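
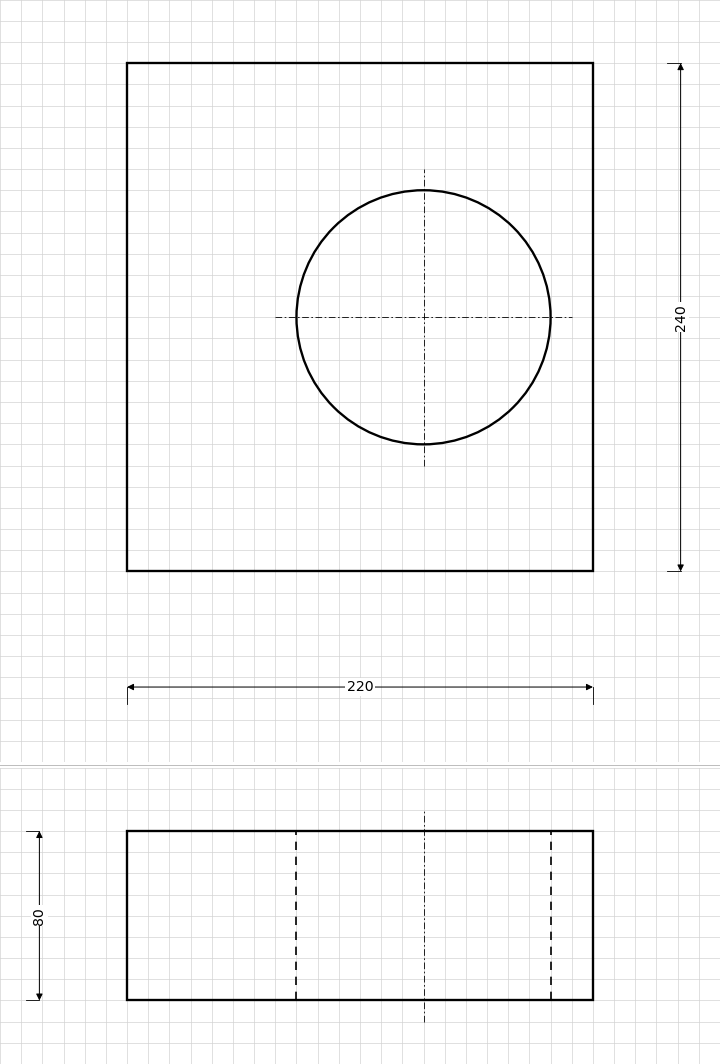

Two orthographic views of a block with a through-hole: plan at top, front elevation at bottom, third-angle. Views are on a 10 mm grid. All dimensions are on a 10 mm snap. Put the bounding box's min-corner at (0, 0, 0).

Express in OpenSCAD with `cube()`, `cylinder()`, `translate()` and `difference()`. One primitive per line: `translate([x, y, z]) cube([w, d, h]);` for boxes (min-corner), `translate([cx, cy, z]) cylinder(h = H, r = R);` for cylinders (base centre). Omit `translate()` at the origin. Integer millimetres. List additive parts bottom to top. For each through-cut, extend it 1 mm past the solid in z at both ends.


difference() {
  cube([220, 240, 80]);
  translate([140, 120, -1]) cylinder(h = 82, r = 60);
}


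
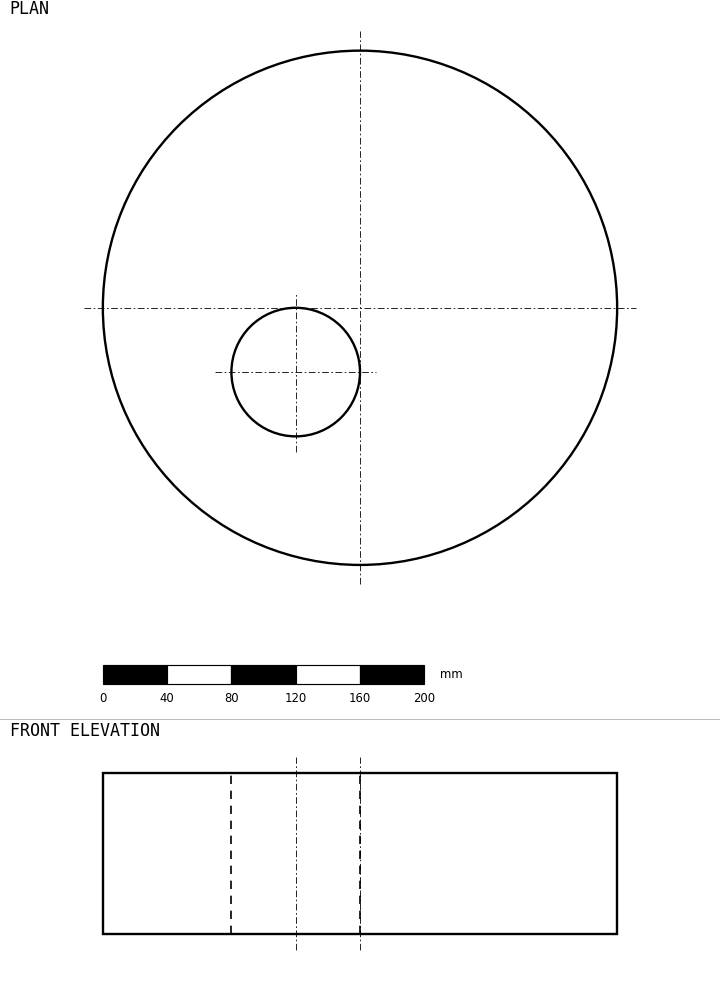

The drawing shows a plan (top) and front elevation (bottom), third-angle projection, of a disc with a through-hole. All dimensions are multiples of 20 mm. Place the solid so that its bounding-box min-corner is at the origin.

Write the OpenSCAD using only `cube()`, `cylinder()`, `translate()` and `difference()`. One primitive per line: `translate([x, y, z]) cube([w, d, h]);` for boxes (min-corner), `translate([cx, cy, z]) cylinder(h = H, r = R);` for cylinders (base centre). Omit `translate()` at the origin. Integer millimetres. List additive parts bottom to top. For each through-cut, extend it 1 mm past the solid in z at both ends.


difference() {
  translate([160, 160, 0]) cylinder(h = 100, r = 160);
  translate([120, 120, -1]) cylinder(h = 102, r = 40);
}


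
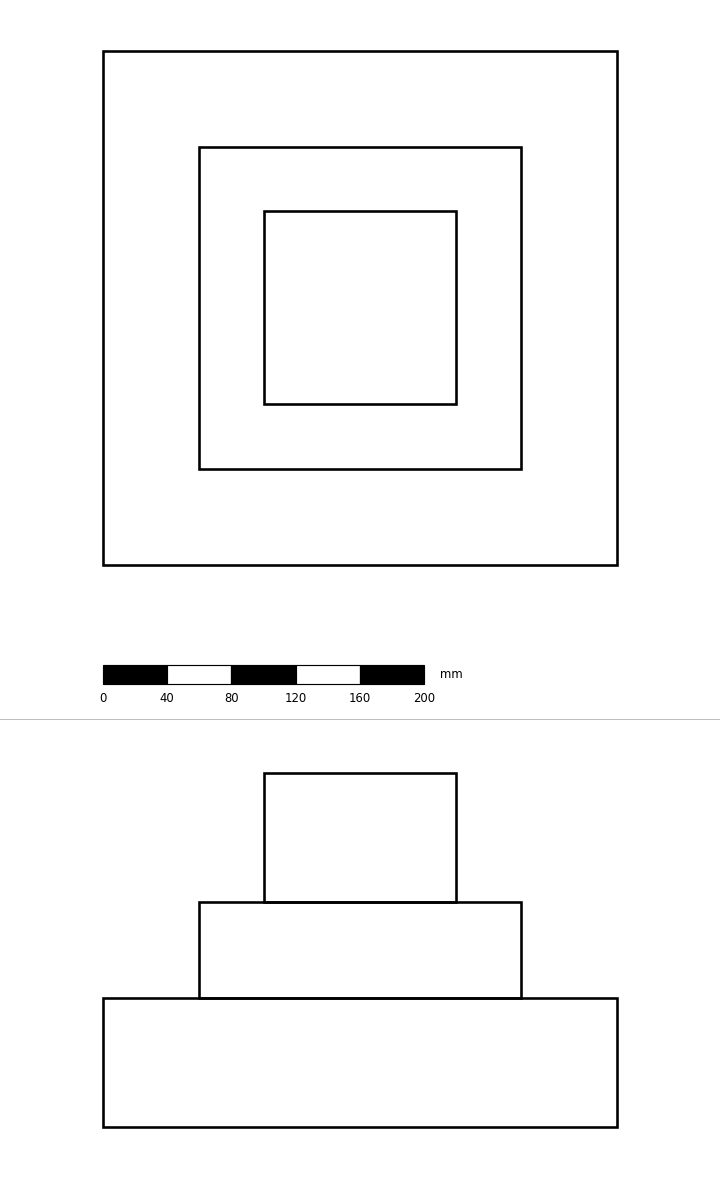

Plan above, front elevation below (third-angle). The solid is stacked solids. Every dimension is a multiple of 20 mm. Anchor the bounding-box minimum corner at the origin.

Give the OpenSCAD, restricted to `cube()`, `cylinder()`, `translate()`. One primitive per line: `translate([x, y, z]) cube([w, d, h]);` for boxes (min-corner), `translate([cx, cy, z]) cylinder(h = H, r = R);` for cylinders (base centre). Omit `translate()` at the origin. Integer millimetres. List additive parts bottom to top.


cube([320, 320, 80]);
translate([60, 60, 80]) cube([200, 200, 60]);
translate([100, 100, 140]) cube([120, 120, 80]);


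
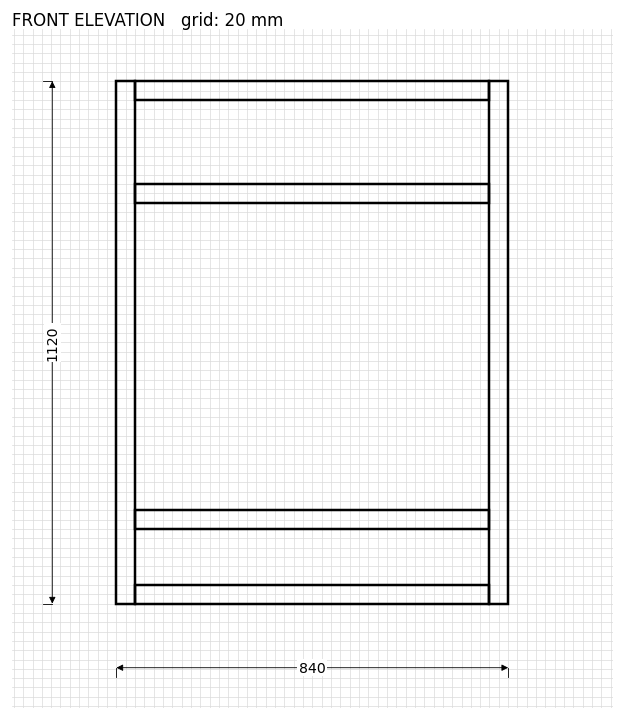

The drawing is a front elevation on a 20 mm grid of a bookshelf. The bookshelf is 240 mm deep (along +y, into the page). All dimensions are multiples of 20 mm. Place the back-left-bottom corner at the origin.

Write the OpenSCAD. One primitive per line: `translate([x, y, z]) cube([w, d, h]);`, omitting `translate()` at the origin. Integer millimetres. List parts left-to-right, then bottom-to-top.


cube([40, 240, 1120]);
translate([40, 0, 0]) cube([760, 240, 40]);
translate([40, 0, 160]) cube([760, 240, 40]);
translate([40, 0, 860]) cube([760, 240, 40]);
translate([40, 0, 1080]) cube([760, 240, 40]);
translate([800, 0, 0]) cube([40, 240, 1120]);


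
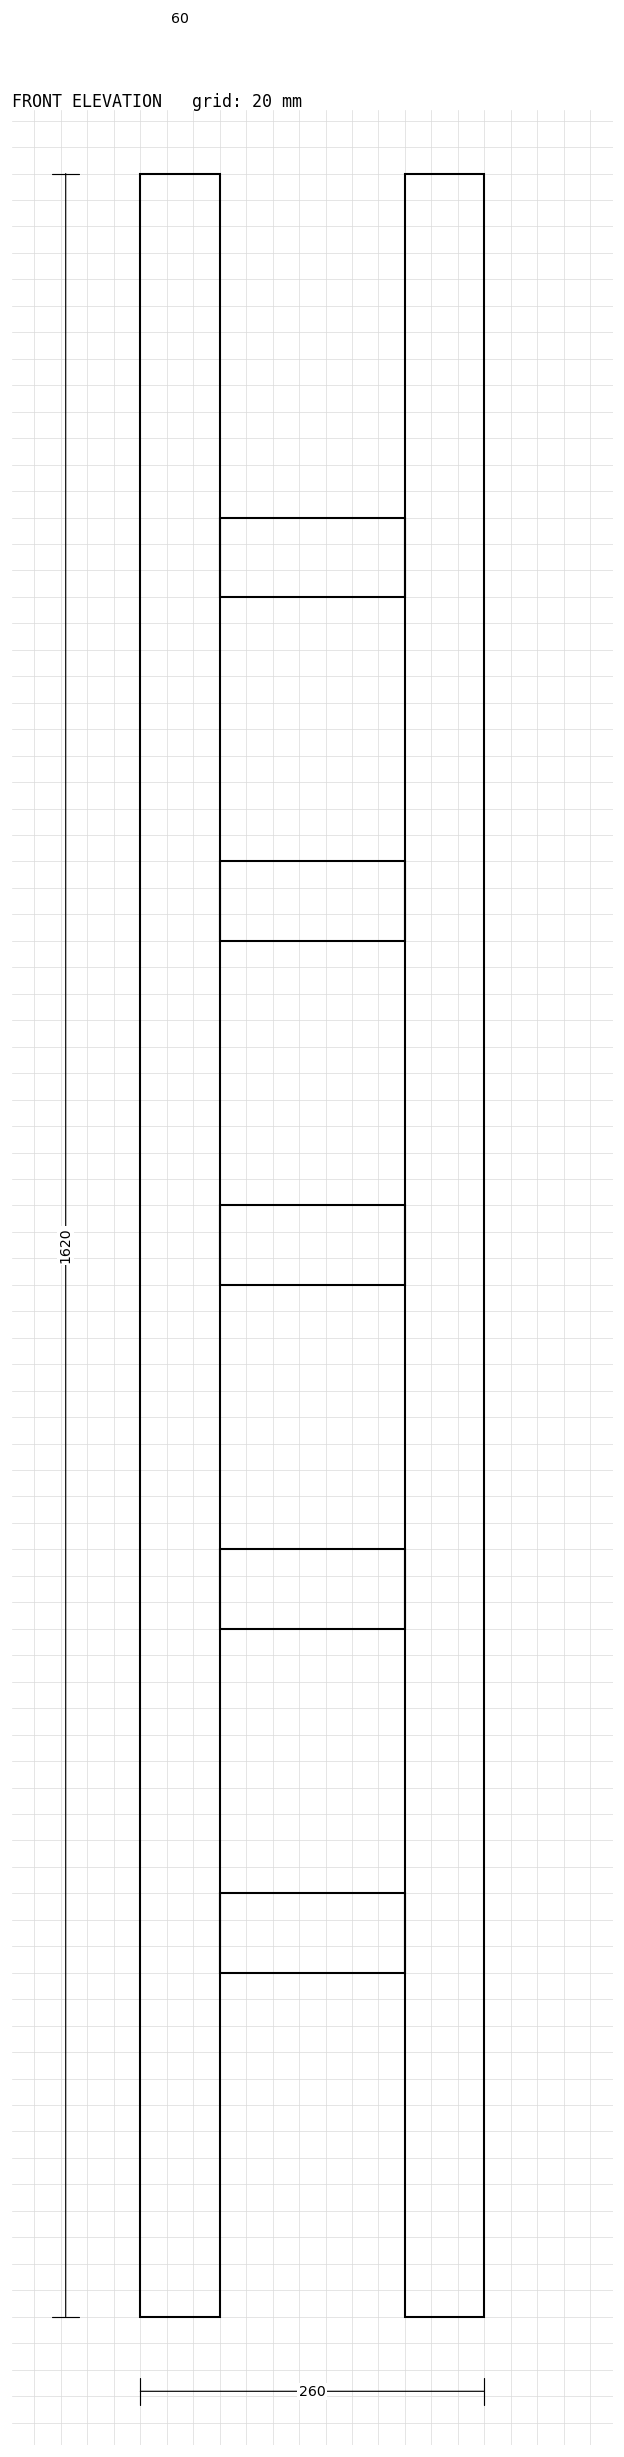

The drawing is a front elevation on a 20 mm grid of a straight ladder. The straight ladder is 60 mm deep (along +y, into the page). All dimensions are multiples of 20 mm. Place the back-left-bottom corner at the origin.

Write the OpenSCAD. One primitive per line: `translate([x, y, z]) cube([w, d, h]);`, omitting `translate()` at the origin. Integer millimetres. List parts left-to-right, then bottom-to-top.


cube([60, 60, 1620]);
translate([60, 0, 260]) cube([140, 60, 60]);
translate([60, 0, 520]) cube([140, 60, 60]);
translate([60, 0, 780]) cube([140, 60, 60]);
translate([60, 0, 1040]) cube([140, 60, 60]);
translate([60, 0, 1300]) cube([140, 60, 60]);
translate([200, 0, 0]) cube([60, 60, 1620]);


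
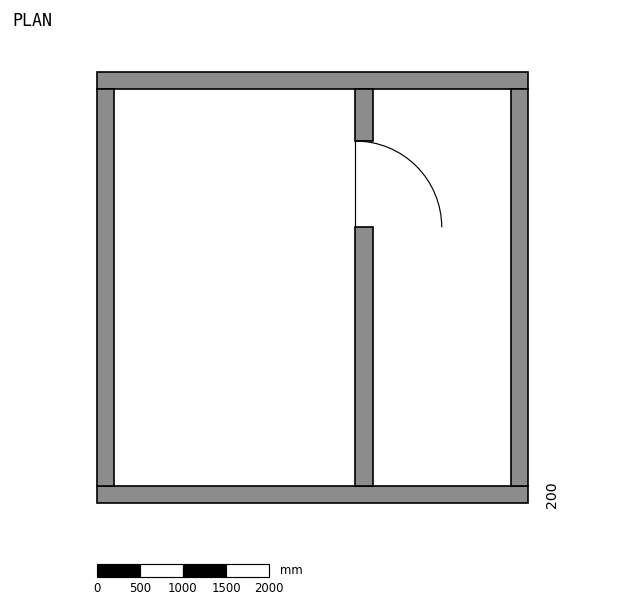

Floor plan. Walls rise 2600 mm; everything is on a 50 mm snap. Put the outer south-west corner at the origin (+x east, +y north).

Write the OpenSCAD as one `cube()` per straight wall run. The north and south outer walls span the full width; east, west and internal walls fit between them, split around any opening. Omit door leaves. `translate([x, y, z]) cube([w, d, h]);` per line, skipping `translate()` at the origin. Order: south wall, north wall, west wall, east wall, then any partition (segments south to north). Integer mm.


cube([5000, 200, 2600]);
translate([0, 4800, 0]) cube([5000, 200, 2600]);
translate([0, 200, 0]) cube([200, 4600, 2600]);
translate([4800, 200, 0]) cube([200, 4600, 2600]);
translate([3000, 200, 0]) cube([200, 3000, 2600]);
translate([3000, 4200, 0]) cube([200, 600, 2600]);


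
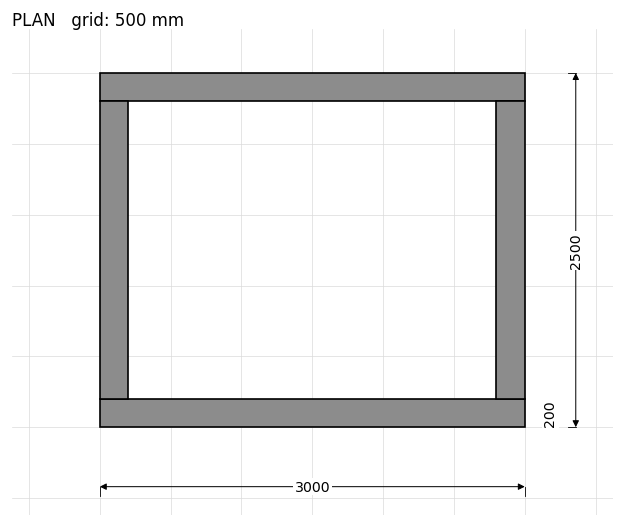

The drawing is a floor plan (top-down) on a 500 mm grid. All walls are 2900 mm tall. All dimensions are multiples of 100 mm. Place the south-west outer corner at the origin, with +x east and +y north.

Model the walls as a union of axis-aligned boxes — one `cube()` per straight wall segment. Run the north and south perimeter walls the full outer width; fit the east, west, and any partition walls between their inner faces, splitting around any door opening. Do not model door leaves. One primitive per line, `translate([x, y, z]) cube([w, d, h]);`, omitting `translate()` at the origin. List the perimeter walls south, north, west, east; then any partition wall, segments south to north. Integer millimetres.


cube([3000, 200, 2900]);
translate([0, 2300, 0]) cube([3000, 200, 2900]);
translate([0, 200, 0]) cube([200, 2100, 2900]);
translate([2800, 200, 0]) cube([200, 2100, 2900]);


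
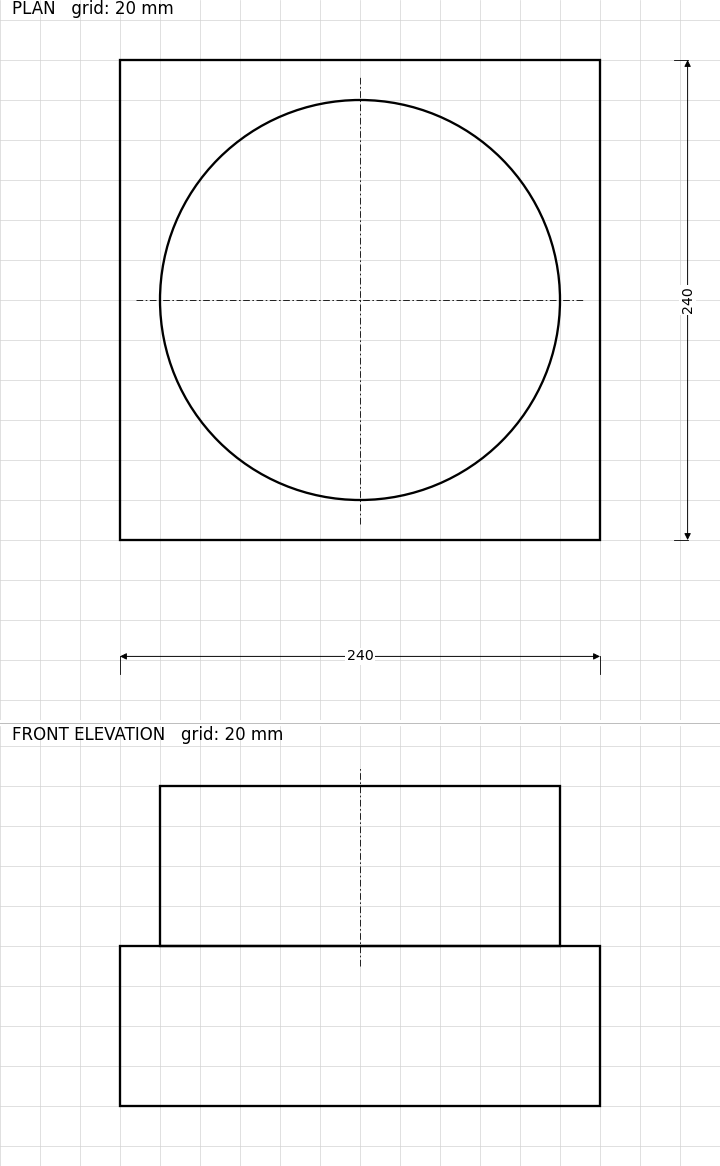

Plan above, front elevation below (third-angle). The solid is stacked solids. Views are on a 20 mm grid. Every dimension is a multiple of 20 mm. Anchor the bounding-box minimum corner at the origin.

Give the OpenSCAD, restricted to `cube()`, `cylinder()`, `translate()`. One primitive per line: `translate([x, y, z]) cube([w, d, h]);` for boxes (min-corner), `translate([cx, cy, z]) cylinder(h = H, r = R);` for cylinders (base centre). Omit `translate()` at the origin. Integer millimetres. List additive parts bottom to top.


cube([240, 240, 80]);
translate([120, 120, 80]) cylinder(h = 80, r = 100);


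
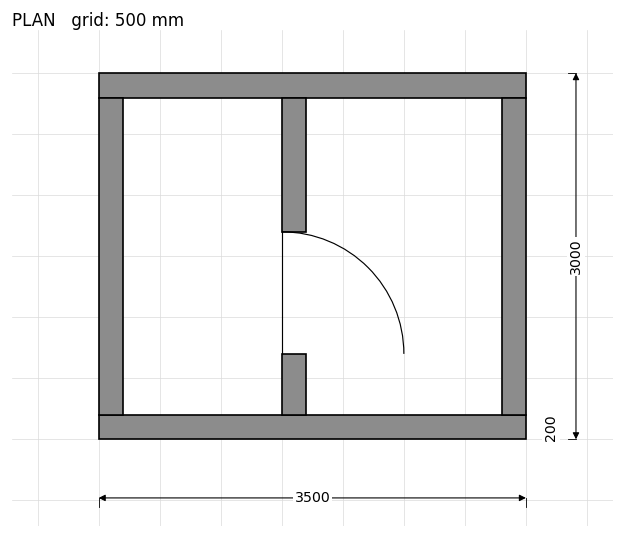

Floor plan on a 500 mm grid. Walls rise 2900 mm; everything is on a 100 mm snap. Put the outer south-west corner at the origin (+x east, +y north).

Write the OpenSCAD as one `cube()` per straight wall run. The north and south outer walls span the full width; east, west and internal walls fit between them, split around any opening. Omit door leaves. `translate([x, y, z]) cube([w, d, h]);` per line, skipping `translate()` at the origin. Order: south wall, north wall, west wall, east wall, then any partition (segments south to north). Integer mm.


cube([3500, 200, 2900]);
translate([0, 2800, 0]) cube([3500, 200, 2900]);
translate([0, 200, 0]) cube([200, 2600, 2900]);
translate([3300, 200, 0]) cube([200, 2600, 2900]);
translate([1500, 200, 0]) cube([200, 500, 2900]);
translate([1500, 1700, 0]) cube([200, 1100, 2900]);


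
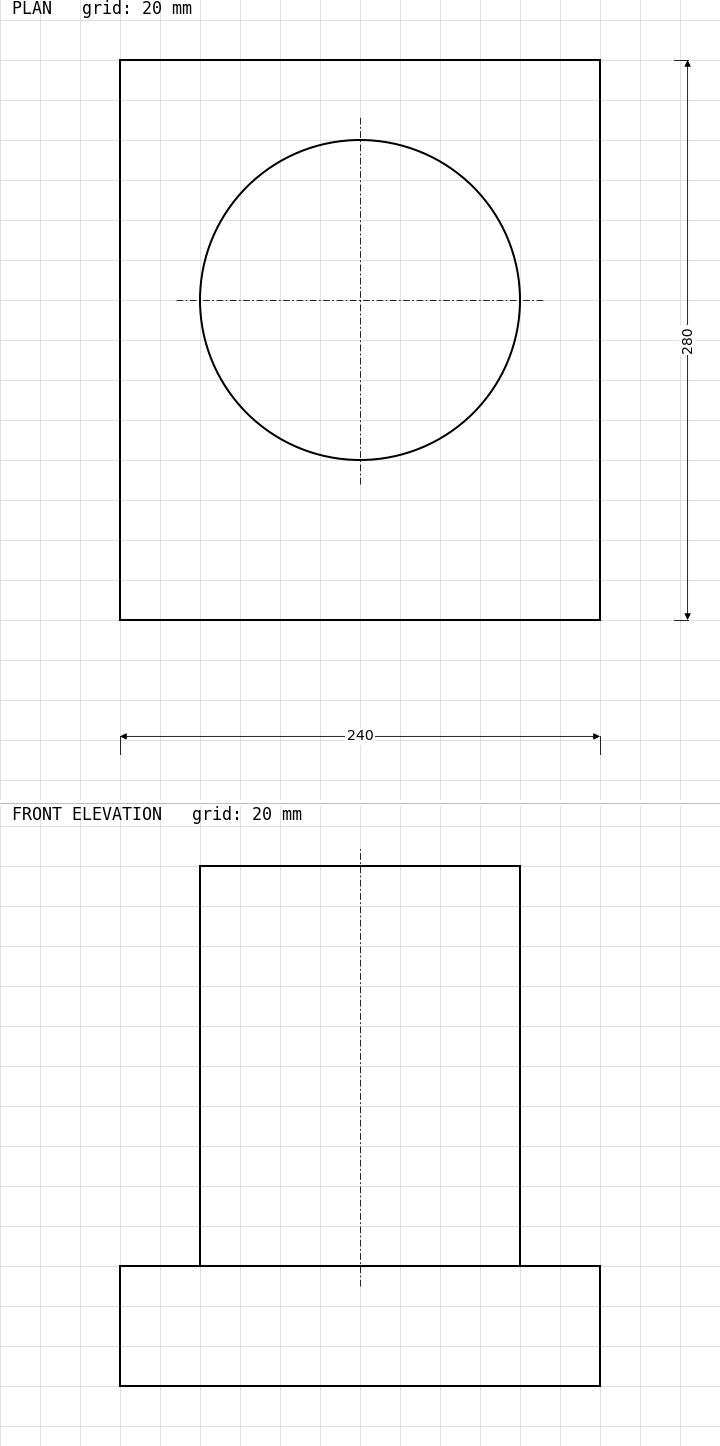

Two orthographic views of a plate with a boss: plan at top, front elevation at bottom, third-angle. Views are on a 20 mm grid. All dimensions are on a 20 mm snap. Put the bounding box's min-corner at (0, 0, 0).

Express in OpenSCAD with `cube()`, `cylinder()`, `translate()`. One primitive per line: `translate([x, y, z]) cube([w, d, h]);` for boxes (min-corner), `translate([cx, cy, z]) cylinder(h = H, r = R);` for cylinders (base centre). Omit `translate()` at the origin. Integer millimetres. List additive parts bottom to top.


cube([240, 280, 60]);
translate([120, 160, 60]) cylinder(h = 200, r = 80);


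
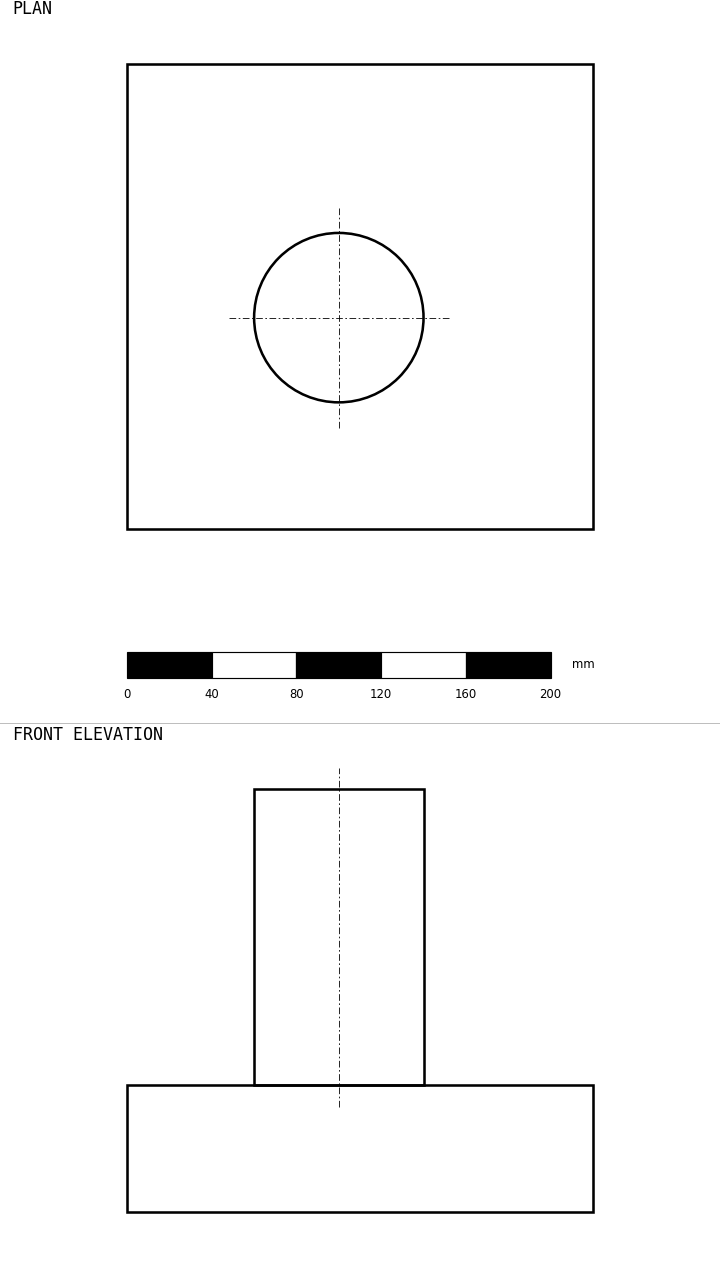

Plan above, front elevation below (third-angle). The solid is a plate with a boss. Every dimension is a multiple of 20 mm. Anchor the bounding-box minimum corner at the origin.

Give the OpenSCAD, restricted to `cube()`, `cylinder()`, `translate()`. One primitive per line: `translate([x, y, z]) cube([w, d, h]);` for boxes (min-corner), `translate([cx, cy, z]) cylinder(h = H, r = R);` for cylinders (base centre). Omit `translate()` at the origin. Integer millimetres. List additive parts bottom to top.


cube([220, 220, 60]);
translate([100, 100, 60]) cylinder(h = 140, r = 40);


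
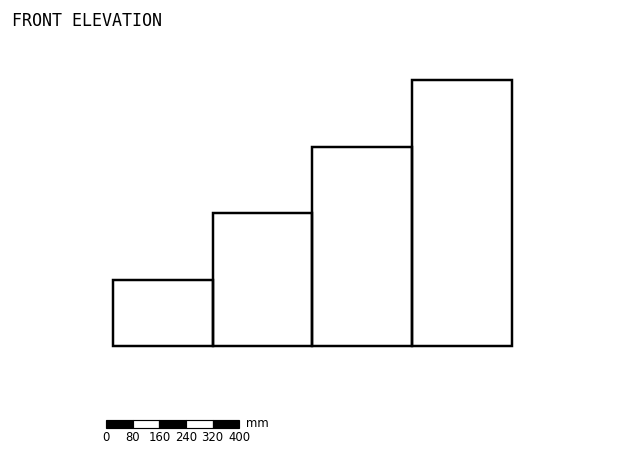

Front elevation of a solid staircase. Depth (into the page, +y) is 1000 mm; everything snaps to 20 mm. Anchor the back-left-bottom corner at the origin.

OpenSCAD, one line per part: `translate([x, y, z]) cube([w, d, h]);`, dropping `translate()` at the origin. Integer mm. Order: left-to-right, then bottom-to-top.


cube([300, 1000, 200]);
translate([300, 0, 0]) cube([300, 1000, 400]);
translate([600, 0, 0]) cube([300, 1000, 600]);
translate([900, 0, 0]) cube([300, 1000, 800]);


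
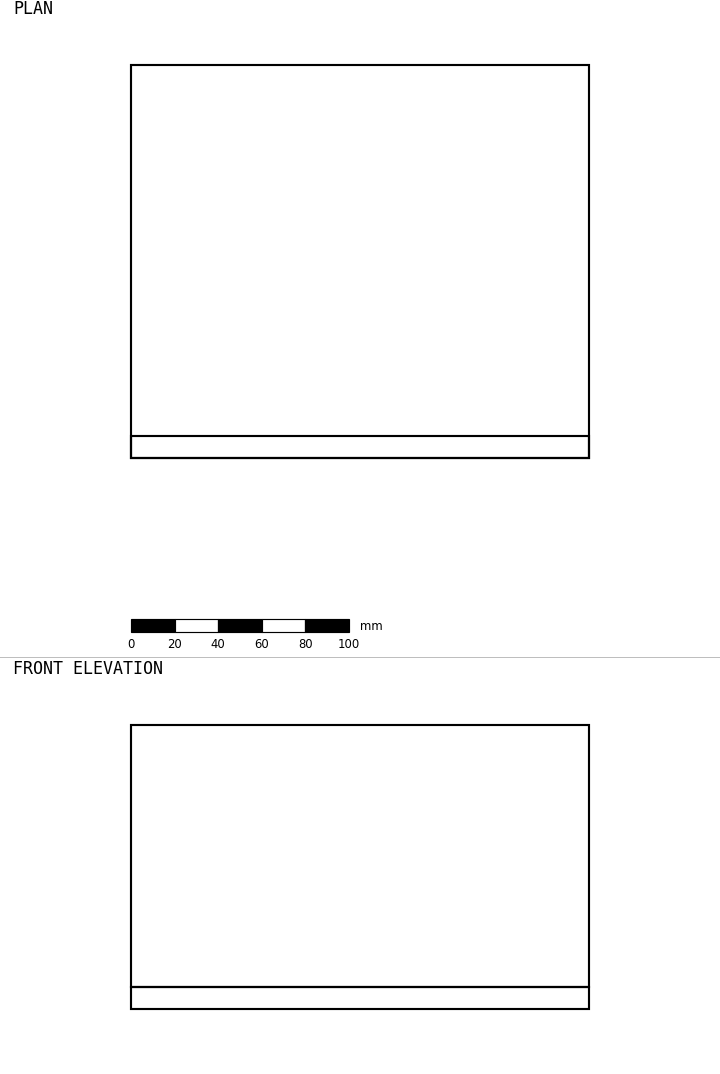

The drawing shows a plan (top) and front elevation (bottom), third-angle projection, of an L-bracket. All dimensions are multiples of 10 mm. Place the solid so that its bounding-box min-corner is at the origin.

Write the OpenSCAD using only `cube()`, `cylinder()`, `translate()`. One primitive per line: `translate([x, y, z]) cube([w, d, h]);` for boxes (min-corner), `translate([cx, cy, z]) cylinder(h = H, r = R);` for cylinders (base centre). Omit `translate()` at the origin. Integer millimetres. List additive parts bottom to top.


cube([210, 180, 10]);
translate([0, 0, 10]) cube([210, 10, 120]);


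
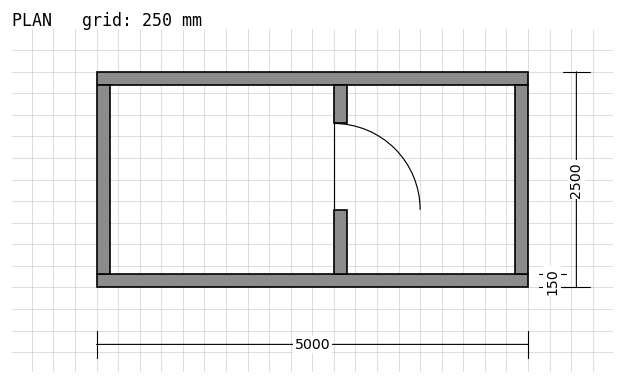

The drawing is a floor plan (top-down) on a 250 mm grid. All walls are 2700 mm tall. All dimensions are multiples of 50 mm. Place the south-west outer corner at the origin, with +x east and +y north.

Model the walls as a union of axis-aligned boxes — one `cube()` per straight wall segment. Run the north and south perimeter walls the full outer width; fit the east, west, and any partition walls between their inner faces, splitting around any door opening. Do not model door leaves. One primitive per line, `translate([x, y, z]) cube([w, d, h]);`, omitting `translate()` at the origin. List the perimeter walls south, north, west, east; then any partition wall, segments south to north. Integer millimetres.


cube([5000, 150, 2700]);
translate([0, 2350, 0]) cube([5000, 150, 2700]);
translate([0, 150, 0]) cube([150, 2200, 2700]);
translate([4850, 150, 0]) cube([150, 2200, 2700]);
translate([2750, 150, 0]) cube([150, 750, 2700]);
translate([2750, 1900, 0]) cube([150, 450, 2700]);


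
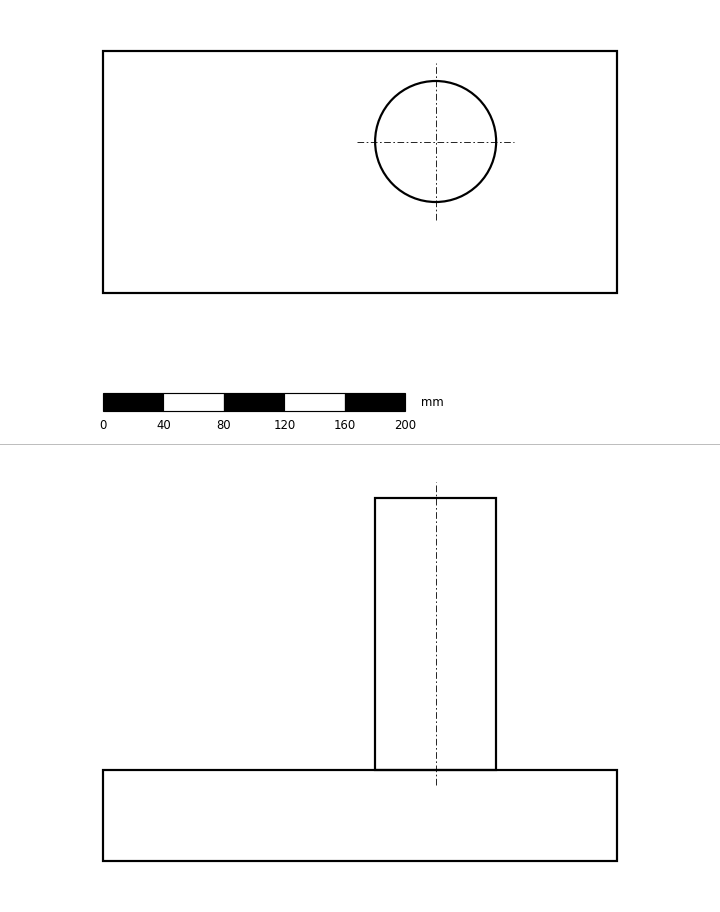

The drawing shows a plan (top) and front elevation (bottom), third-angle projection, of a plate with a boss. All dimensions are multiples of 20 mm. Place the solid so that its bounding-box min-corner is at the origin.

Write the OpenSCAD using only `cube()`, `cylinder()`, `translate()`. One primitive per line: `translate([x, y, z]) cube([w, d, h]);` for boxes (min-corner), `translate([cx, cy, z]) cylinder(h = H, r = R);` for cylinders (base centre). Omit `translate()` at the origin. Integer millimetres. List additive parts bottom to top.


cube([340, 160, 60]);
translate([220, 100, 60]) cylinder(h = 180, r = 40);


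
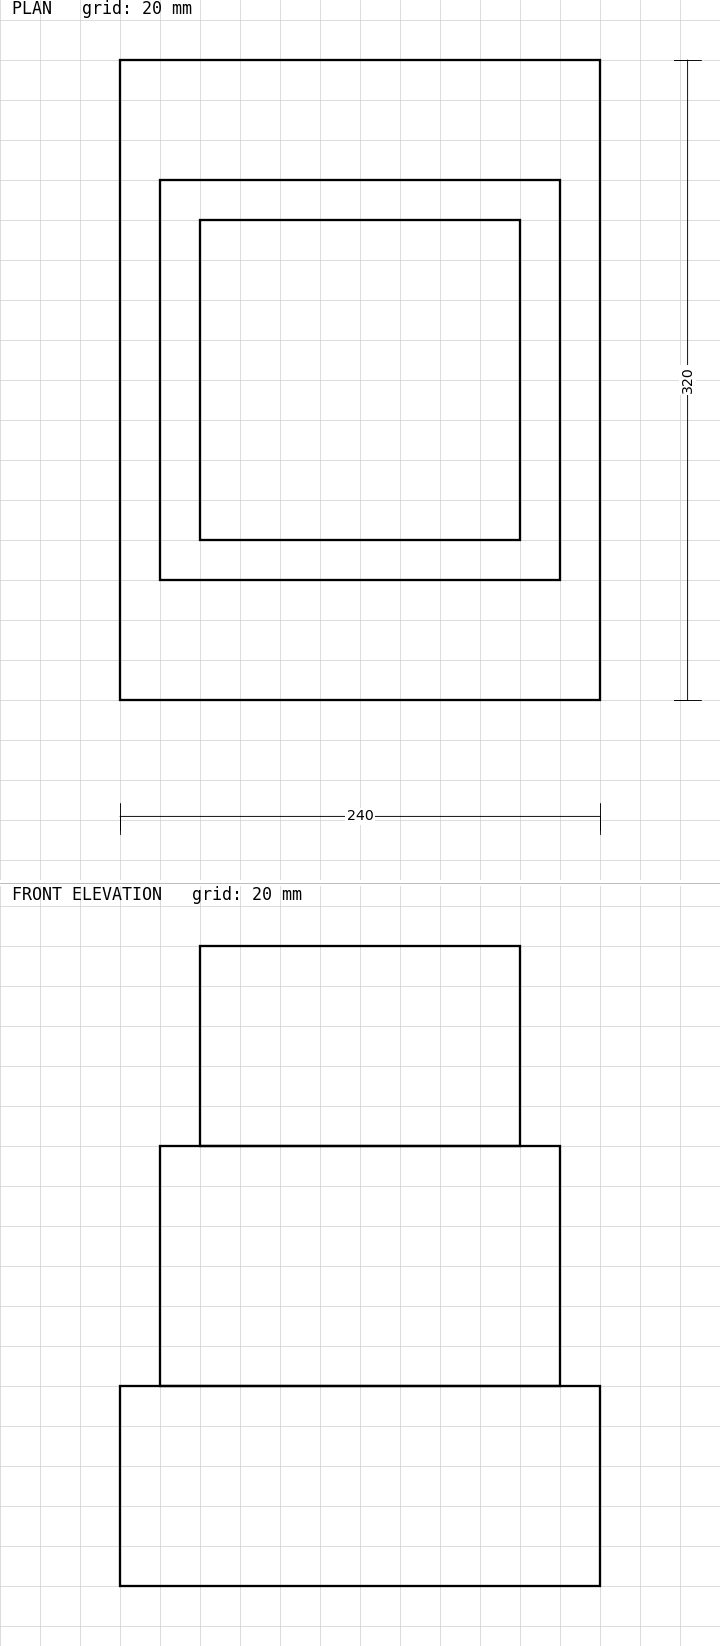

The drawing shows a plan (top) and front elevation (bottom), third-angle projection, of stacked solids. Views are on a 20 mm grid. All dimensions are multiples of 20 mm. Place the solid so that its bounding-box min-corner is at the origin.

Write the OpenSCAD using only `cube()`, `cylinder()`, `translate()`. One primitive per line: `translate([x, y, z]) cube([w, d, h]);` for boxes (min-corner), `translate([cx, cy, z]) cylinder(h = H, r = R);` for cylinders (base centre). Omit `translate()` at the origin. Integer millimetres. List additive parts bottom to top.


cube([240, 320, 100]);
translate([20, 60, 100]) cube([200, 200, 120]);
translate([40, 80, 220]) cube([160, 160, 100]);


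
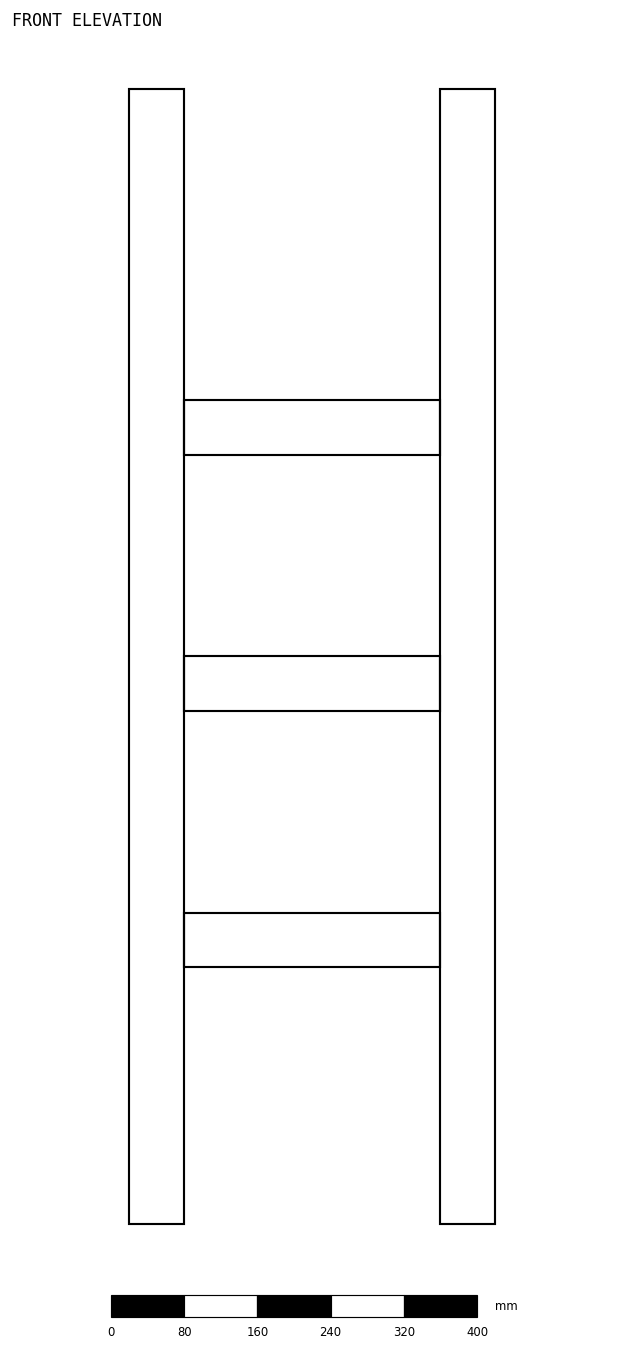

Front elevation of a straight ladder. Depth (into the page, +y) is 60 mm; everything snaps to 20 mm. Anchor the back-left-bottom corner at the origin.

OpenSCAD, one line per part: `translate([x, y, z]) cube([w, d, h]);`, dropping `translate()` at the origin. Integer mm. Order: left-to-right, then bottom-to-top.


cube([60, 60, 1240]);
translate([60, 0, 280]) cube([280, 60, 60]);
translate([60, 0, 560]) cube([280, 60, 60]);
translate([60, 0, 840]) cube([280, 60, 60]);
translate([340, 0, 0]) cube([60, 60, 1240]);


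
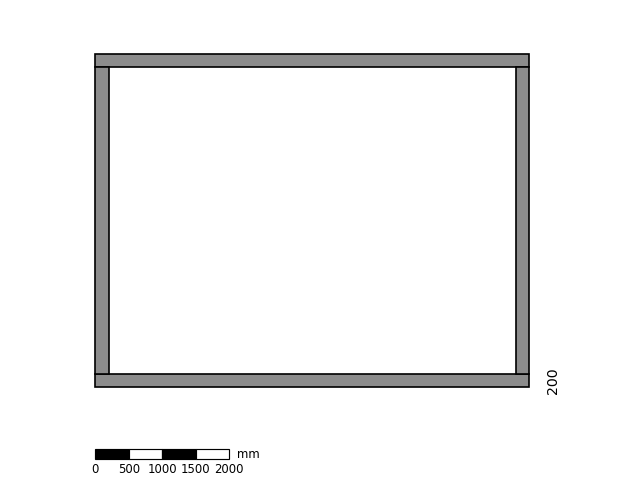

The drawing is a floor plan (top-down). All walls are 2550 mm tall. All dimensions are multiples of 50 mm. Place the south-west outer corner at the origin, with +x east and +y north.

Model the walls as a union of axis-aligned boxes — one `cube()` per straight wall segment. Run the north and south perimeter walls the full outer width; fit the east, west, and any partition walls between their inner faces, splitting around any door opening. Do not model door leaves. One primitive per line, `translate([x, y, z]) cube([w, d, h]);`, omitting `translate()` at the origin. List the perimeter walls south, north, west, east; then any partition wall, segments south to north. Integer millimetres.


cube([6500, 200, 2550]);
translate([0, 4800, 0]) cube([6500, 200, 2550]);
translate([0, 200, 0]) cube([200, 4600, 2550]);
translate([6300, 200, 0]) cube([200, 4600, 2550]);


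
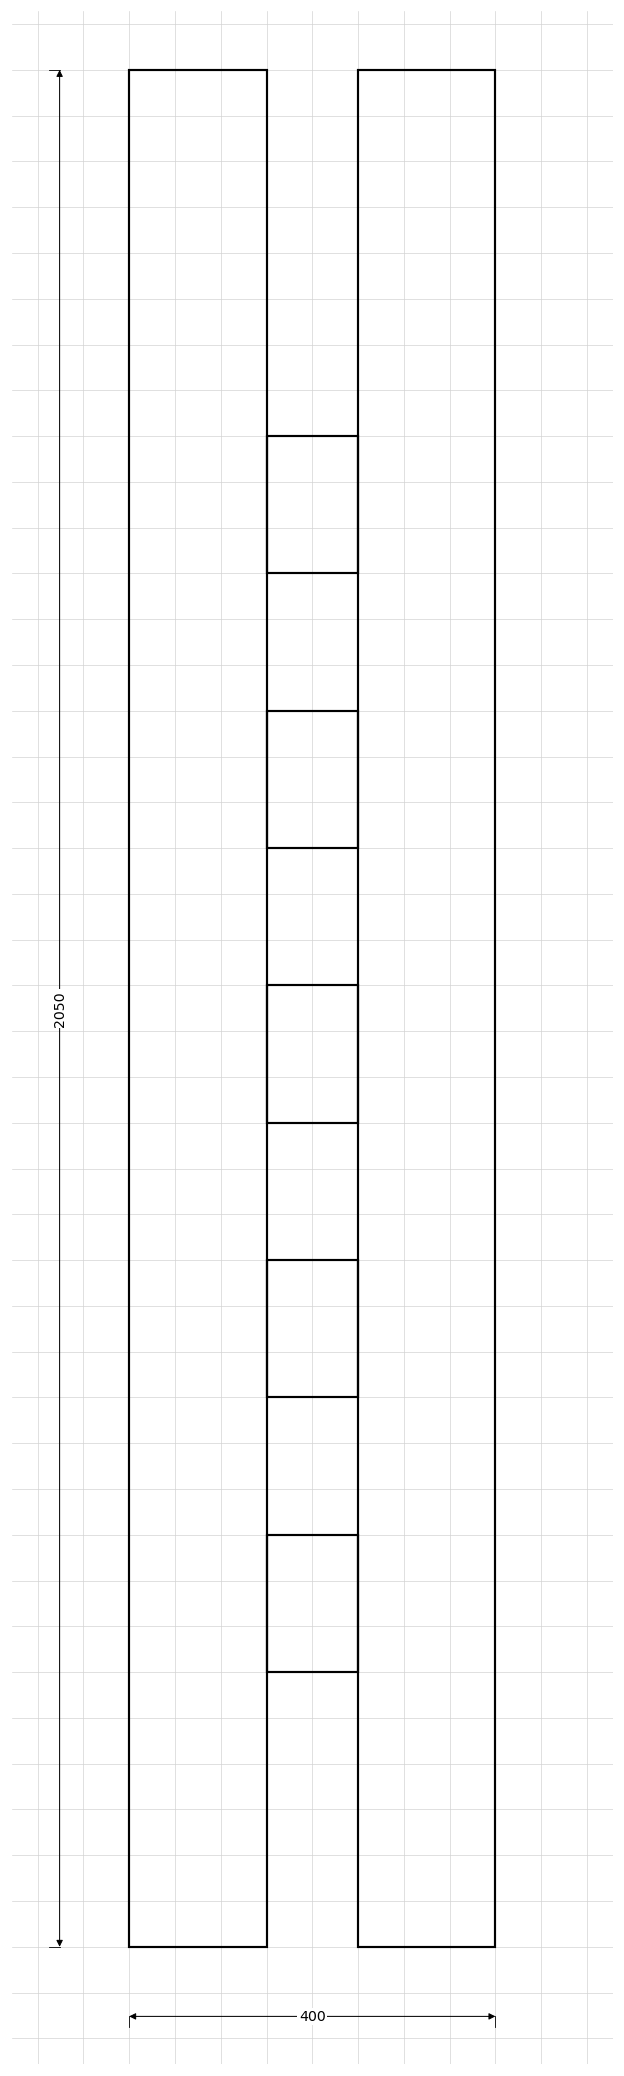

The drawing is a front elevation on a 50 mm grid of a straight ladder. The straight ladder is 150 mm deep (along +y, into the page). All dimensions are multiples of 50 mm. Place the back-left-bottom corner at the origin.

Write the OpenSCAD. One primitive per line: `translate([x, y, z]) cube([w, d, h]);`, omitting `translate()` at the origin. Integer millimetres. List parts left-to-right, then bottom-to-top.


cube([150, 150, 2050]);
translate([150, 0, 300]) cube([100, 150, 150]);
translate([150, 0, 600]) cube([100, 150, 150]);
translate([150, 0, 900]) cube([100, 150, 150]);
translate([150, 0, 1200]) cube([100, 150, 150]);
translate([150, 0, 1500]) cube([100, 150, 150]);
translate([250, 0, 0]) cube([150, 150, 2050]);


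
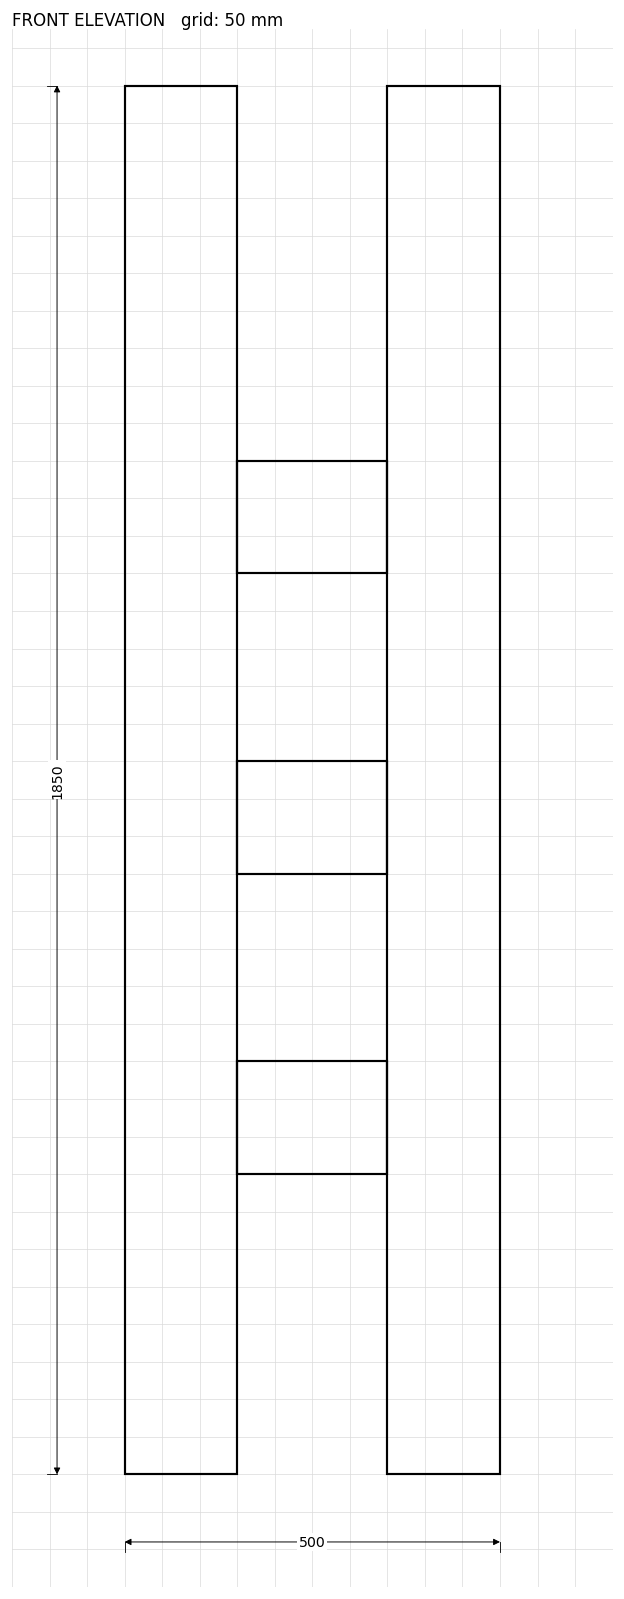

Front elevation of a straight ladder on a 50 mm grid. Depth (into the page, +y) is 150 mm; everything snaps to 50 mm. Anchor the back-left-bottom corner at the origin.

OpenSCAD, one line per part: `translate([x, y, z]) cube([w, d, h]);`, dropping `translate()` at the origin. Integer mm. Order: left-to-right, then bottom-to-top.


cube([150, 150, 1850]);
translate([150, 0, 400]) cube([200, 150, 150]);
translate([150, 0, 800]) cube([200, 150, 150]);
translate([150, 0, 1200]) cube([200, 150, 150]);
translate([350, 0, 0]) cube([150, 150, 1850]);


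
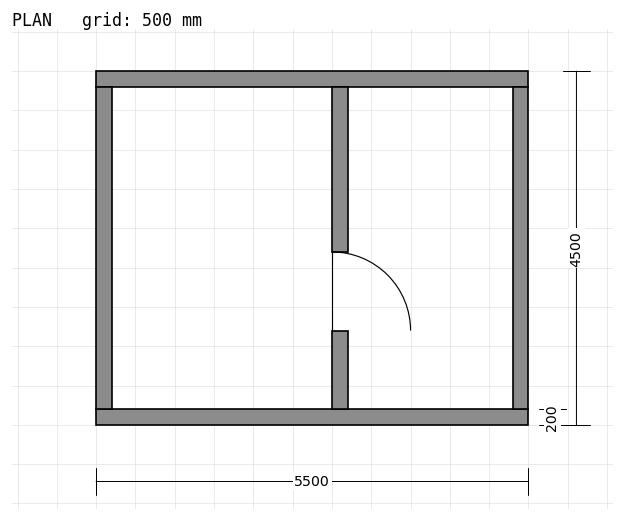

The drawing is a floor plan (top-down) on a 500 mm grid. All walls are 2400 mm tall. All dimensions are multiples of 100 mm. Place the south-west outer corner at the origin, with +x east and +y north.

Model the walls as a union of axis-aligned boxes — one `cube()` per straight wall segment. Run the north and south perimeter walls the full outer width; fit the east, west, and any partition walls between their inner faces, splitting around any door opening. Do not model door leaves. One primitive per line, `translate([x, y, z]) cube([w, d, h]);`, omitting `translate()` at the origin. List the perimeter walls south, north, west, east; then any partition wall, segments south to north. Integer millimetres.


cube([5500, 200, 2400]);
translate([0, 4300, 0]) cube([5500, 200, 2400]);
translate([0, 200, 0]) cube([200, 4100, 2400]);
translate([5300, 200, 0]) cube([200, 4100, 2400]);
translate([3000, 200, 0]) cube([200, 1000, 2400]);
translate([3000, 2200, 0]) cube([200, 2100, 2400]);


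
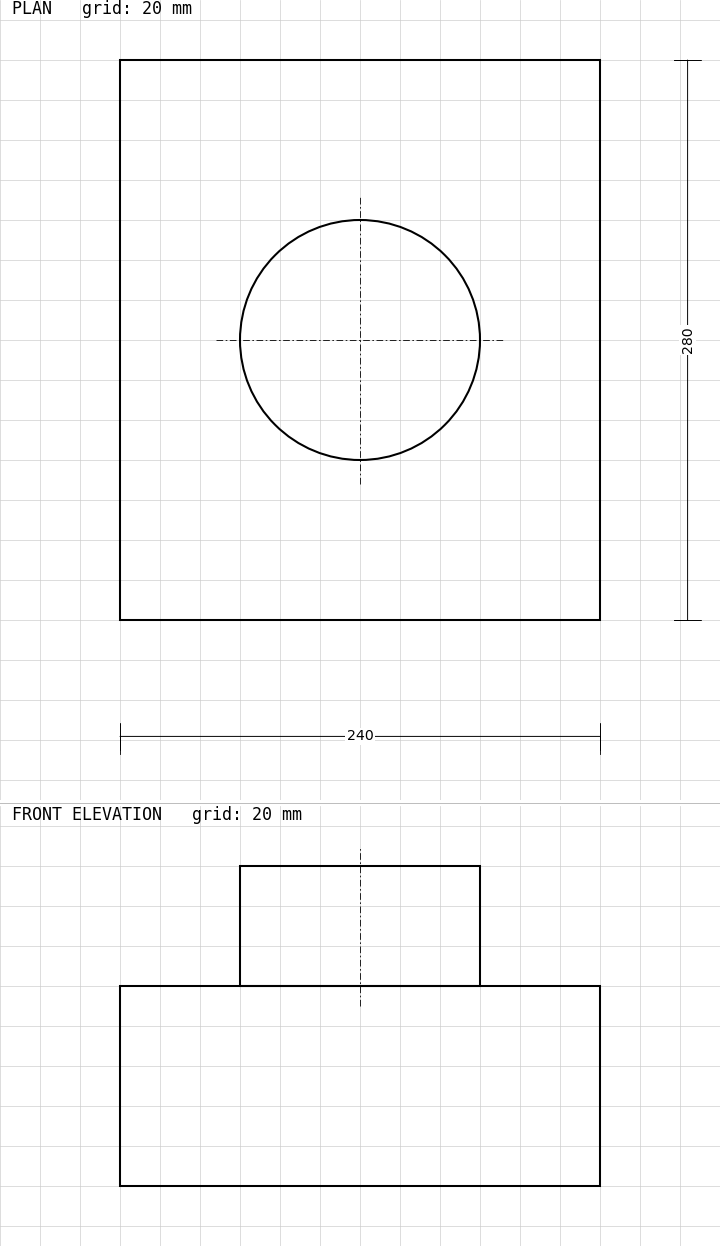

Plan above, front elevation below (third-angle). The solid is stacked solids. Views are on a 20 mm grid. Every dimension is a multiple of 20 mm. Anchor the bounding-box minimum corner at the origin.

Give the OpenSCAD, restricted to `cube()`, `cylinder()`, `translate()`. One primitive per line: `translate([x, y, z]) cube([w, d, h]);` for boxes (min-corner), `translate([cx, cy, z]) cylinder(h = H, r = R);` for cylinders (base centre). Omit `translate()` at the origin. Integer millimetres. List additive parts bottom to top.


cube([240, 280, 100]);
translate([120, 140, 100]) cylinder(h = 60, r = 60);


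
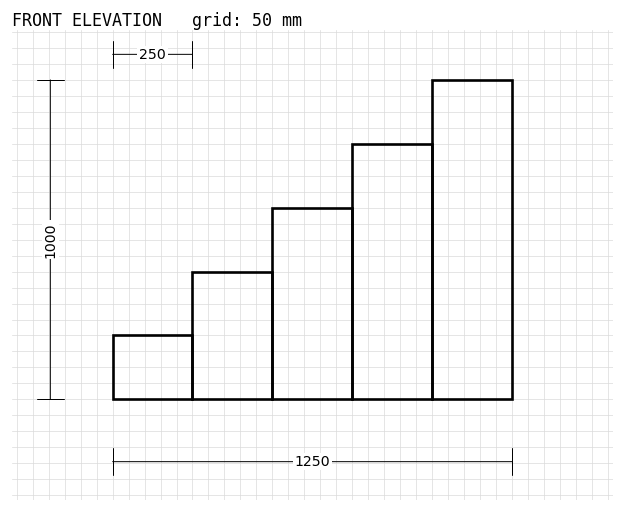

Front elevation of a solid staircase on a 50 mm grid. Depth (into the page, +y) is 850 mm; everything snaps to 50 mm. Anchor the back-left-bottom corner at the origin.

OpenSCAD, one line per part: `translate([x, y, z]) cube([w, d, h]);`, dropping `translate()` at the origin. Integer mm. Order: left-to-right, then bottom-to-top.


cube([250, 850, 200]);
translate([250, 0, 0]) cube([250, 850, 400]);
translate([500, 0, 0]) cube([250, 850, 600]);
translate([750, 0, 0]) cube([250, 850, 800]);
translate([1000, 0, 0]) cube([250, 850, 1000]);


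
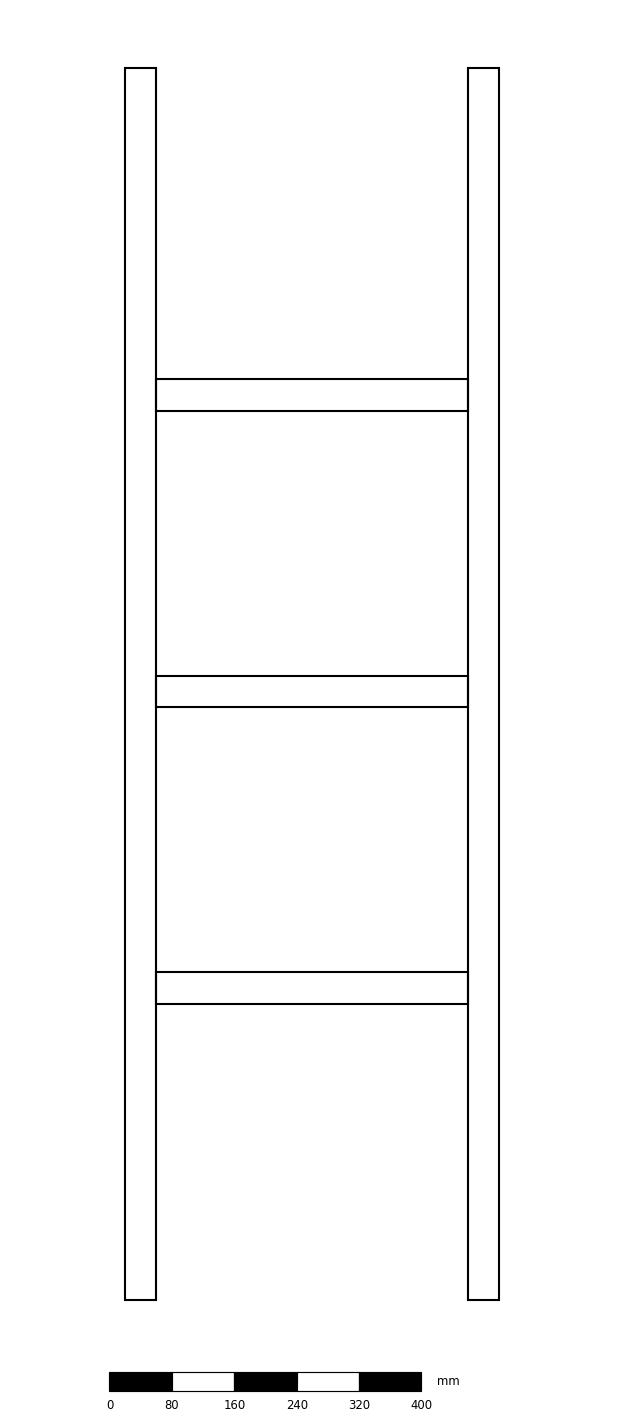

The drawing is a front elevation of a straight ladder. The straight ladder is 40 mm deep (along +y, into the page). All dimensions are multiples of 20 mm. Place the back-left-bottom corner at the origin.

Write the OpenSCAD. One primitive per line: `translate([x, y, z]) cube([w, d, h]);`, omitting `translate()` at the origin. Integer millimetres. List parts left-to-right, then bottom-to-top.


cube([40, 40, 1580]);
translate([40, 0, 380]) cube([400, 40, 40]);
translate([40, 0, 760]) cube([400, 40, 40]);
translate([40, 0, 1140]) cube([400, 40, 40]);
translate([440, 0, 0]) cube([40, 40, 1580]);


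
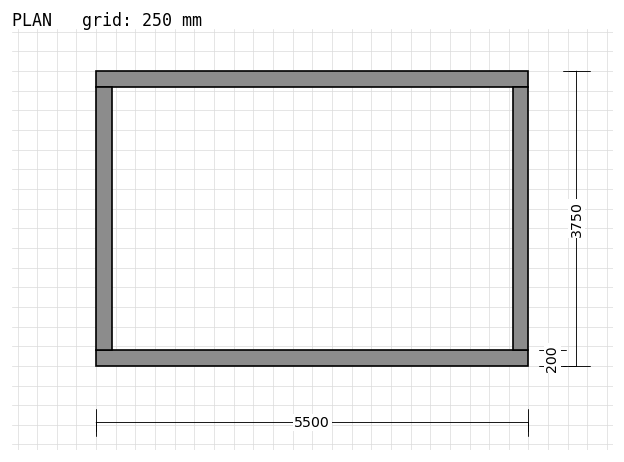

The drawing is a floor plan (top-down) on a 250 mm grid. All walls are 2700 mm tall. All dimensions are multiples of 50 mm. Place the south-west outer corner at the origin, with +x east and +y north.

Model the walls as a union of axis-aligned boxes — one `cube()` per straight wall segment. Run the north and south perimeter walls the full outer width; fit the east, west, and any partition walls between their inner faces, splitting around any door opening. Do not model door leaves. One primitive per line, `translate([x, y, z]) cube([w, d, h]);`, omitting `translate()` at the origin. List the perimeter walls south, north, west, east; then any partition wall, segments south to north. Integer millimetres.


cube([5500, 200, 2700]);
translate([0, 3550, 0]) cube([5500, 200, 2700]);
translate([0, 200, 0]) cube([200, 3350, 2700]);
translate([5300, 200, 0]) cube([200, 3350, 2700]);


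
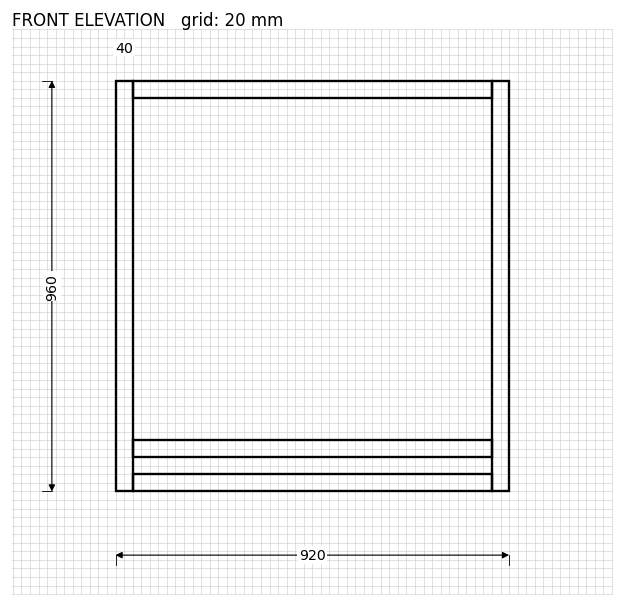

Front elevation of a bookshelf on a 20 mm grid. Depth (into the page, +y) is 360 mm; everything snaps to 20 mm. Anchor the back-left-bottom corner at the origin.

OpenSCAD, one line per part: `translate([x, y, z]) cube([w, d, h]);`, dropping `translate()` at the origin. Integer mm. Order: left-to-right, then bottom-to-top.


cube([40, 360, 960]);
translate([40, 0, 0]) cube([840, 360, 40]);
translate([40, 0, 80]) cube([840, 360, 40]);
translate([40, 0, 920]) cube([840, 360, 40]);
translate([880, 0, 0]) cube([40, 360, 960]);


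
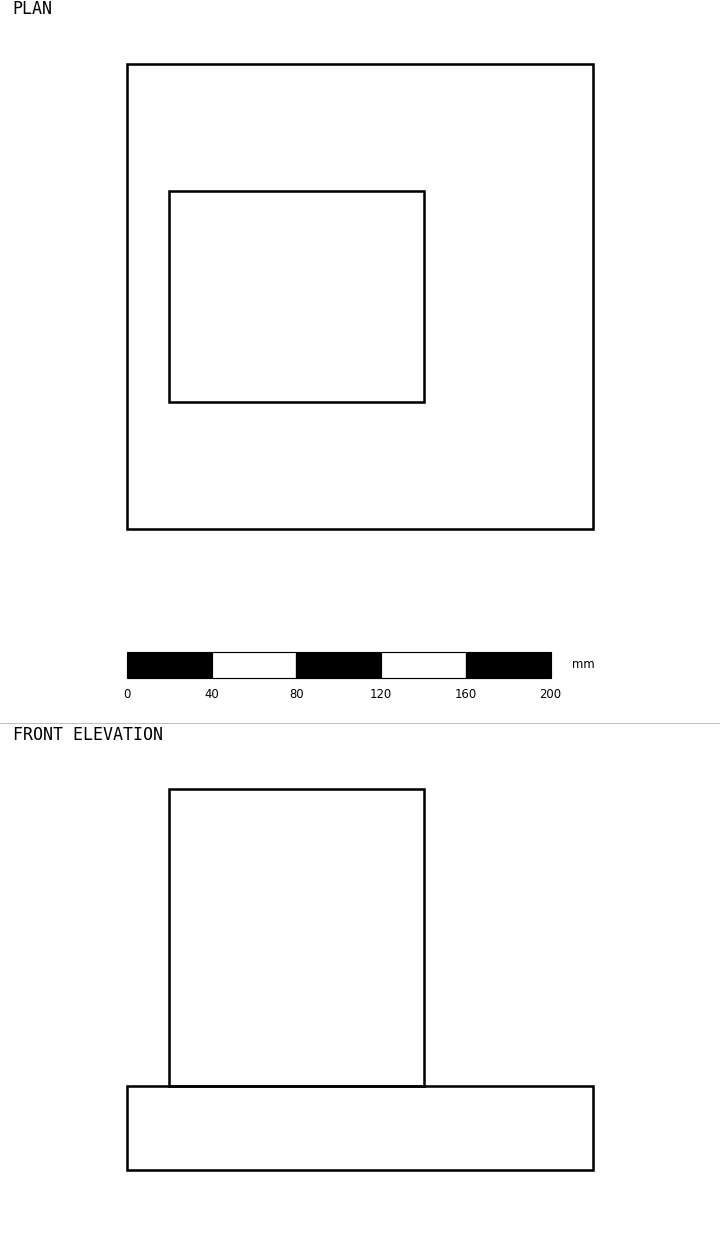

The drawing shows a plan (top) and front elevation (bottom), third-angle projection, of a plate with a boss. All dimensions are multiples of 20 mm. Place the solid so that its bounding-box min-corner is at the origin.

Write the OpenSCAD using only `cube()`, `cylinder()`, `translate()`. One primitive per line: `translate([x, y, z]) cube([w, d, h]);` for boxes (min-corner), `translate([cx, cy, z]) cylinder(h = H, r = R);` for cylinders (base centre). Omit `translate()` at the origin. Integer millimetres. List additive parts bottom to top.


cube([220, 220, 40]);
translate([20, 60, 40]) cube([120, 100, 140]);


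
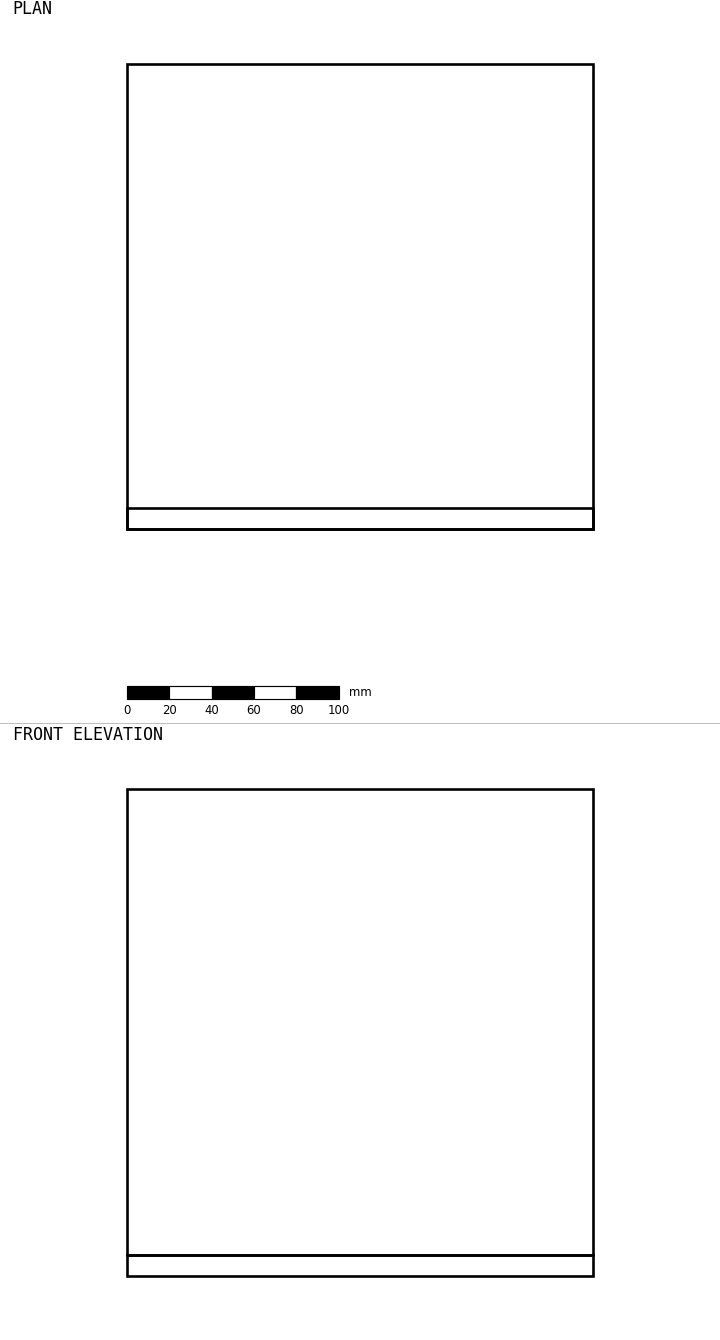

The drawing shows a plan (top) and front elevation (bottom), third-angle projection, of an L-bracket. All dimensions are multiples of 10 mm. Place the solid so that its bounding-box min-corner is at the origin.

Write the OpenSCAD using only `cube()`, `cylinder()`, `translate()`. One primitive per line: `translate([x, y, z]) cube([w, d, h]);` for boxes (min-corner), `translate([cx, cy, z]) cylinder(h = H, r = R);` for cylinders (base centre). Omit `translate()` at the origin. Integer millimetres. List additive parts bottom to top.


cube([220, 220, 10]);
translate([0, 0, 10]) cube([220, 10, 220]);


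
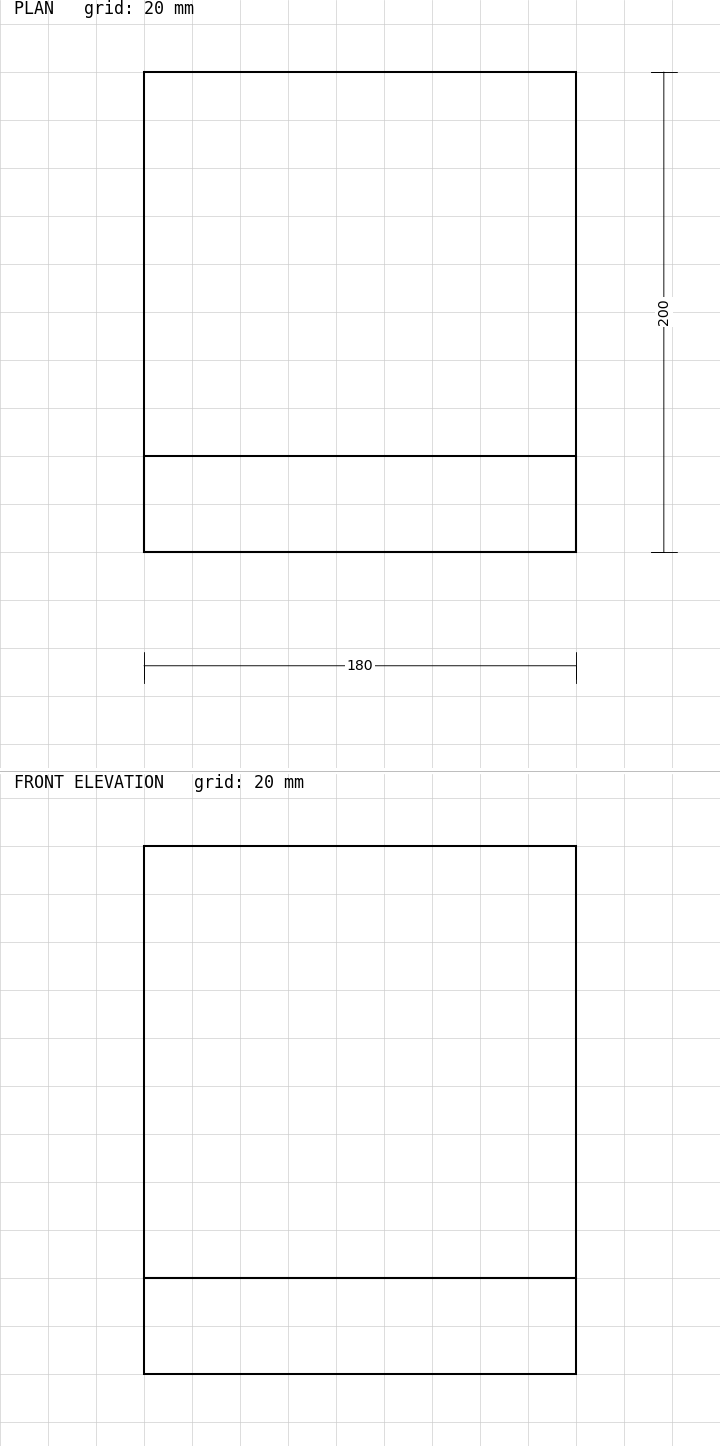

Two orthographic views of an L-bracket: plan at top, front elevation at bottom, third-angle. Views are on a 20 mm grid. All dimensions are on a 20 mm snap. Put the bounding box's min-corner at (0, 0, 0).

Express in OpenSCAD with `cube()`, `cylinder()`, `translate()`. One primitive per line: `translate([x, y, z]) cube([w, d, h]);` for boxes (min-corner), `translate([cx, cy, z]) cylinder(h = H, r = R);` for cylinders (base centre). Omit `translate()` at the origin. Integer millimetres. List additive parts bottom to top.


cube([180, 200, 40]);
translate([0, 0, 40]) cube([180, 40, 180]);


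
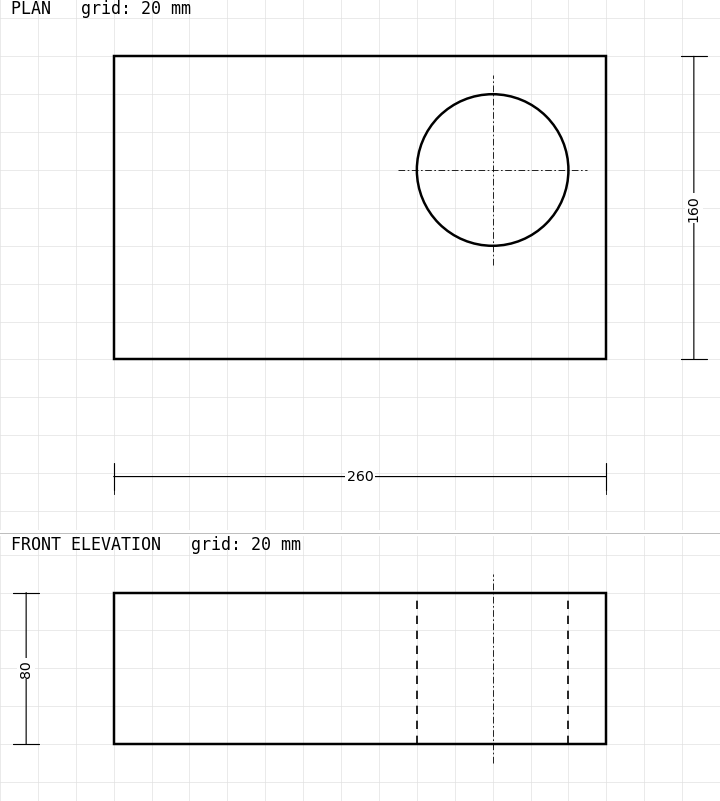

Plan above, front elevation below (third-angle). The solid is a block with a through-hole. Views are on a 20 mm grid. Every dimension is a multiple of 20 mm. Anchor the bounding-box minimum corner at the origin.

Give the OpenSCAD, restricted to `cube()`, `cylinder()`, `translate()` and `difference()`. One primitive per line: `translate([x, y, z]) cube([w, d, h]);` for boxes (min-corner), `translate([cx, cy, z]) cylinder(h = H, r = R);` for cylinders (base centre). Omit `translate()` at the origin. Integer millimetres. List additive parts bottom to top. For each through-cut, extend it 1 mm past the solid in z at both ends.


difference() {
  cube([260, 160, 80]);
  translate([200, 100, -1]) cylinder(h = 82, r = 40);
}


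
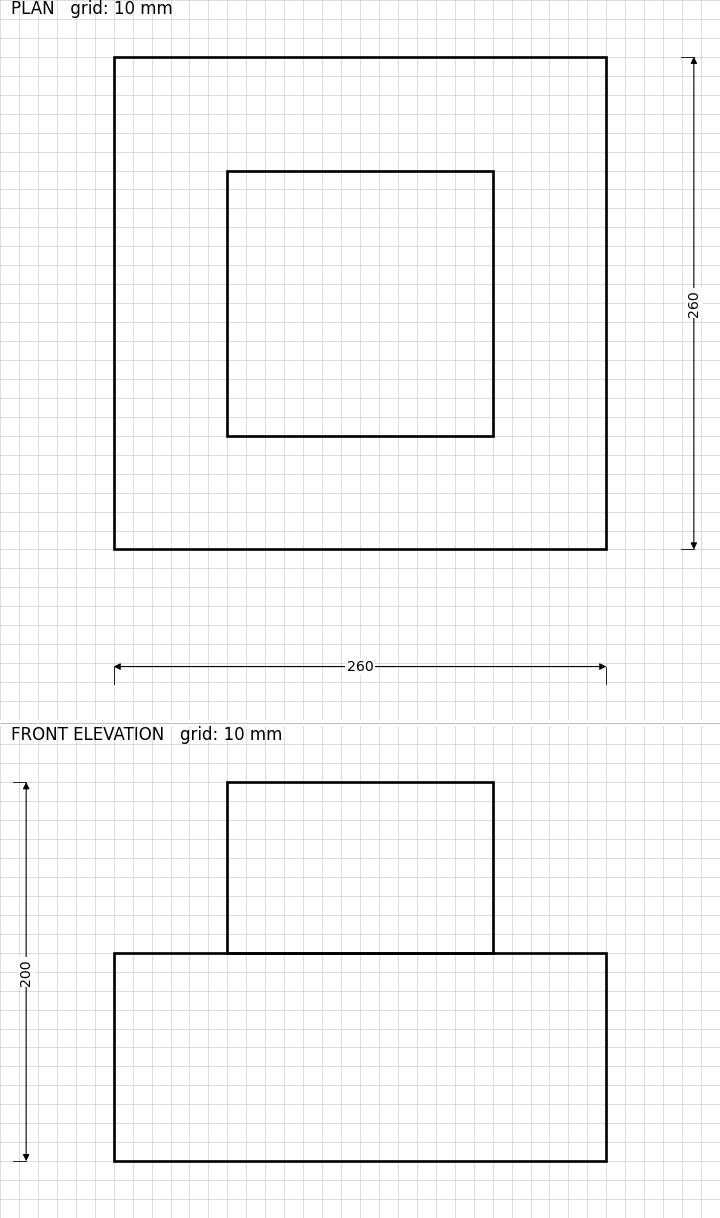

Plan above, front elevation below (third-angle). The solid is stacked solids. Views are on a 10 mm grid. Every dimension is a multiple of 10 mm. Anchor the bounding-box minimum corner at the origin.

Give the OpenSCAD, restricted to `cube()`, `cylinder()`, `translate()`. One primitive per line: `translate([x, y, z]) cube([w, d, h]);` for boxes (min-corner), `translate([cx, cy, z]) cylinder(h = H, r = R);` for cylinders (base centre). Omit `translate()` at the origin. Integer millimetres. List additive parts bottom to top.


cube([260, 260, 110]);
translate([60, 60, 110]) cube([140, 140, 90]);


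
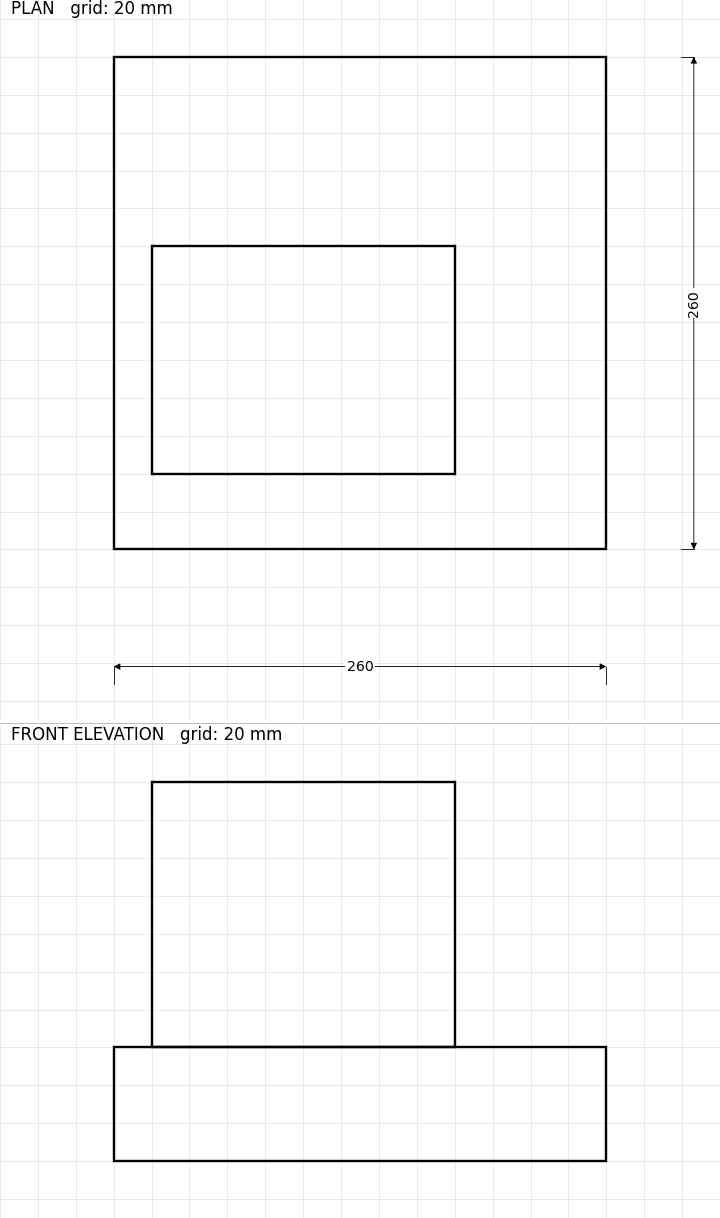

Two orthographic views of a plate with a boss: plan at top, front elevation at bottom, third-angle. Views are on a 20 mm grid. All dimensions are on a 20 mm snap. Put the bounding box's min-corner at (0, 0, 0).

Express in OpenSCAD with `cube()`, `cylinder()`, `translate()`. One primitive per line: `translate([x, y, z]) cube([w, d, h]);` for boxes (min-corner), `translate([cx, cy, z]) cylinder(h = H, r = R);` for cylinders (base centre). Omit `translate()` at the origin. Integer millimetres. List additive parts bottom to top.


cube([260, 260, 60]);
translate([20, 40, 60]) cube([160, 120, 140]);
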